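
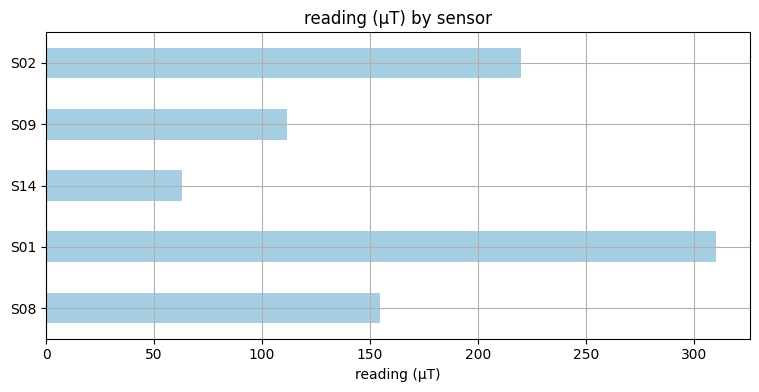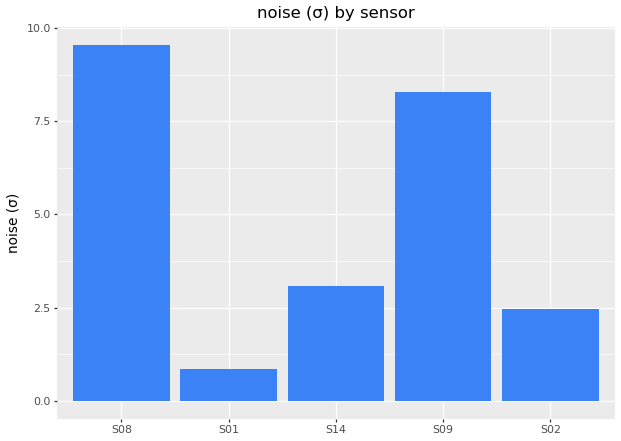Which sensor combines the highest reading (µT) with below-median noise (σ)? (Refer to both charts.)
S01

Chart 2 median noise (σ) ≈ 3; below-median sensors: S01, S02. Among those, S01 has the highest reading (µT) (≈ 300).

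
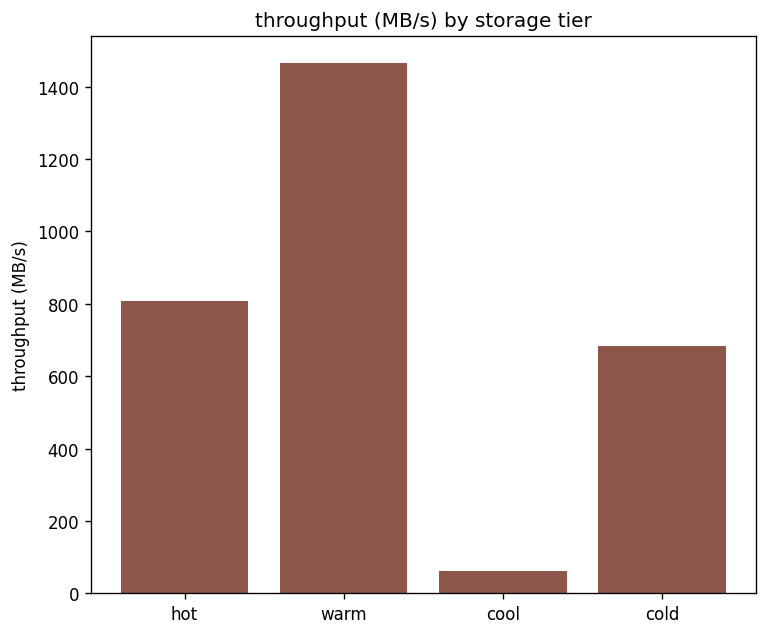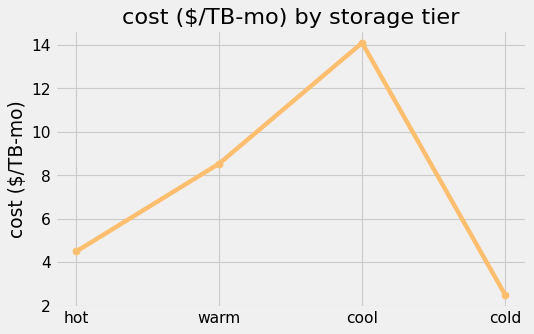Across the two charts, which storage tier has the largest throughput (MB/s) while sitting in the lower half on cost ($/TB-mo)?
Chart 2 median cost ($/TB-mo) ≈ 6; below-median storage tiers: hot, cold. Among those, hot has the highest throughput (MB/s) (≈ 800).

hot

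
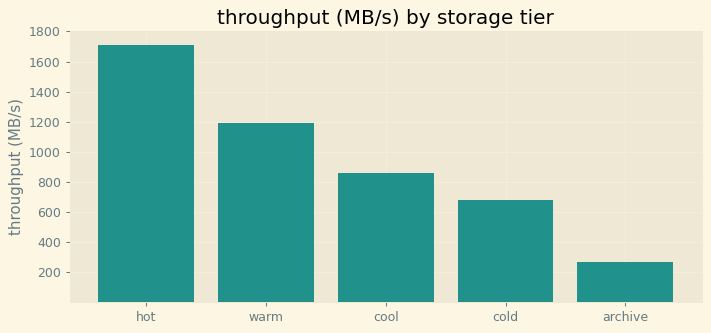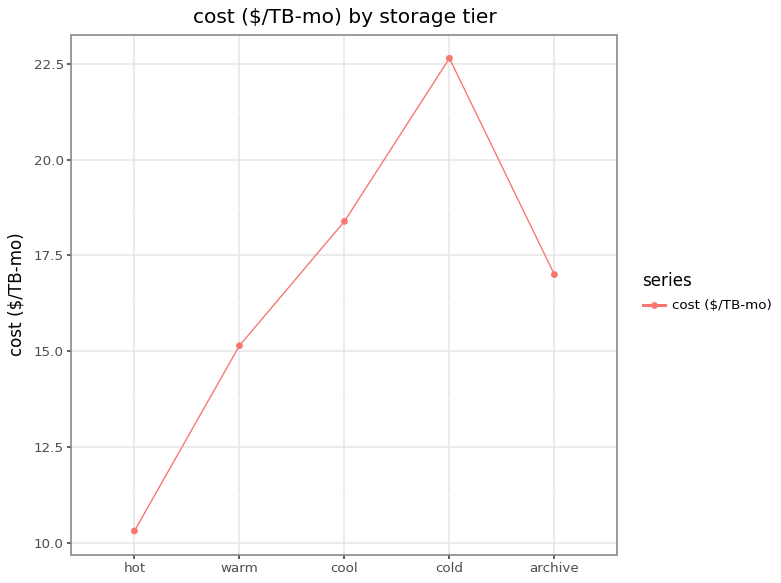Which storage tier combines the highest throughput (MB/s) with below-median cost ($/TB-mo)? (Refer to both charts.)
hot

Chart 2 median cost ($/TB-mo) ≈ 15; below-median storage tiers: hot, warm. Among those, hot has the highest throughput (MB/s) (≈ 1800).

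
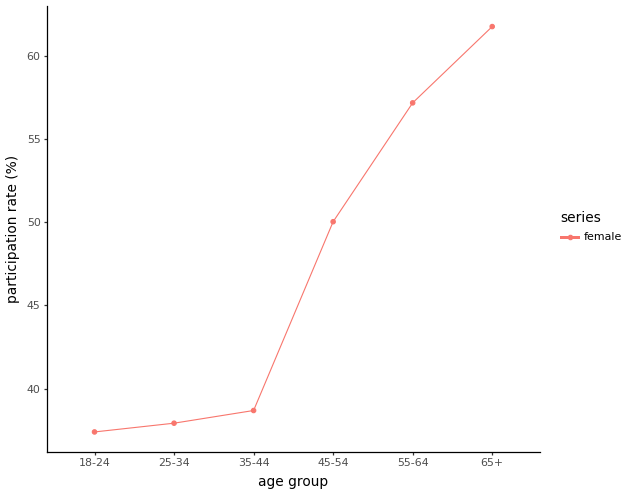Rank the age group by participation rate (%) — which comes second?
55-64

Top 3: 65+ ≈ 60, 55-64 ≈ 55, 45-54 ≈ 50.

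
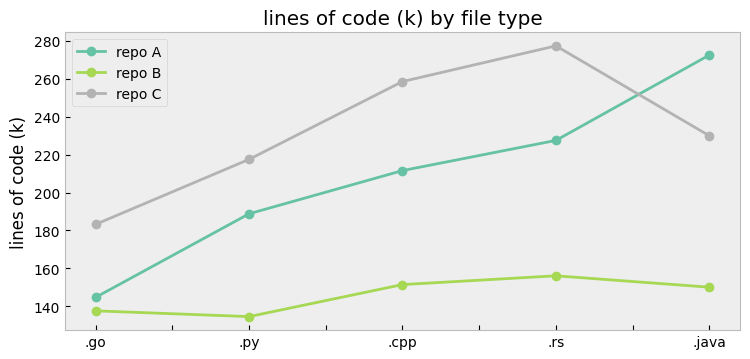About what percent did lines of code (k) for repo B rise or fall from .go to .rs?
≈ +14.3%

.go ≈ 140, .rs ≈ 160; (160 − 140) / 140 ≈ +14.3%.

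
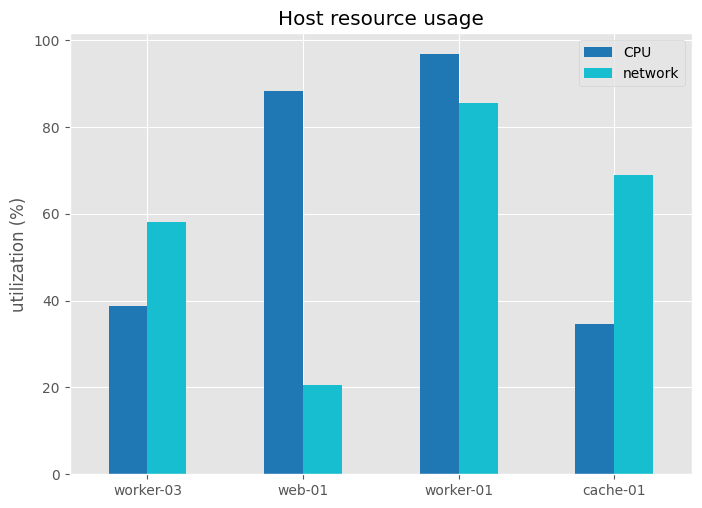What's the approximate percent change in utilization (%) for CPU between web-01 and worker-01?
≈ +11.1%

web-01 ≈ 90, worker-01 ≈ 100; (100 − 90) / 90 ≈ +11.1%.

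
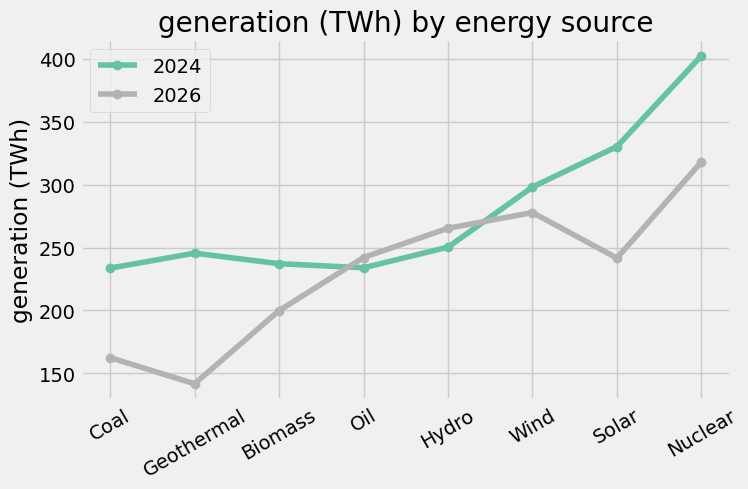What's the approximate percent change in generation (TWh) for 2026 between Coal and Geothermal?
≈ -14.3%

Coal ≈ 175, Geothermal ≈ 150; (150 − 175) / 175 ≈ -14.3%.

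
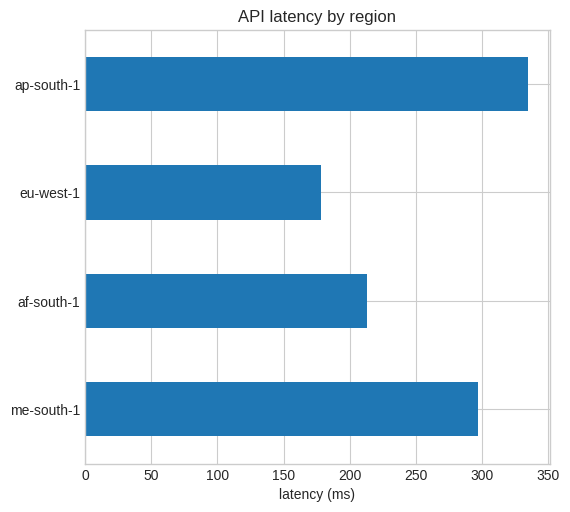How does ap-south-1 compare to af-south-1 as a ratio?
ap-south-1 ≈ 350, af-south-1 ≈ 200; 350/200 ≈ 1.75.

≈ 1.75×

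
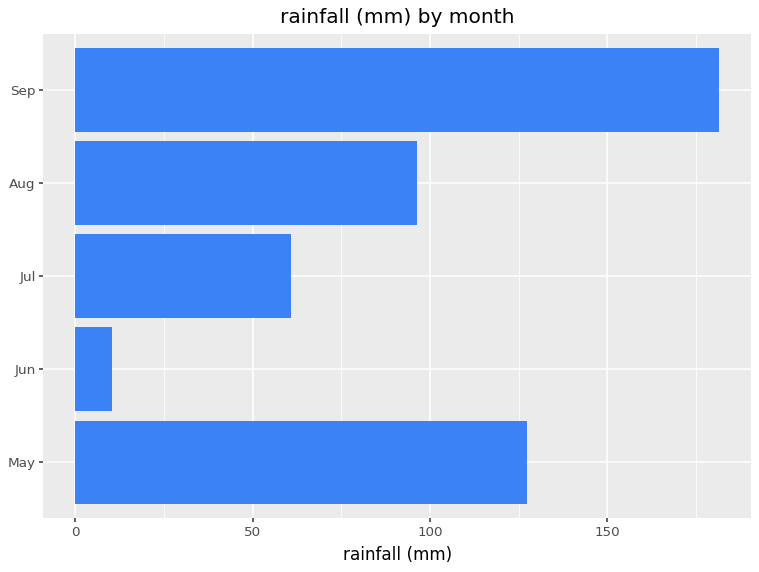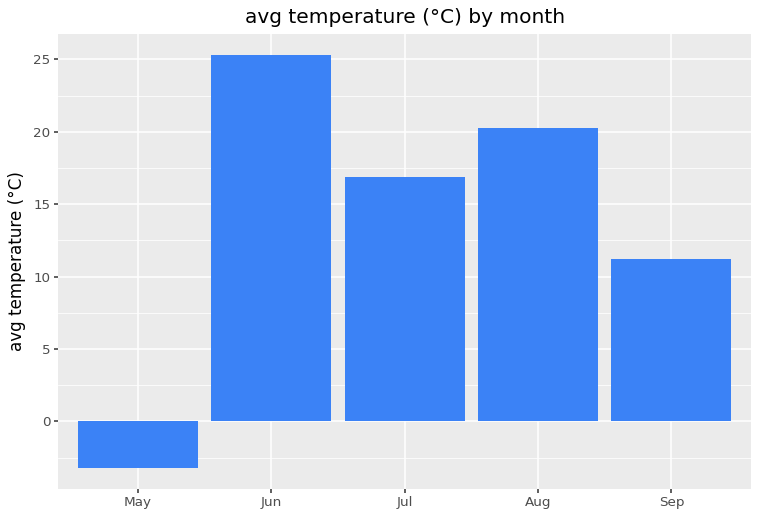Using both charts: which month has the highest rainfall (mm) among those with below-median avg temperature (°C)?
Chart 2 median avg temperature (°C) ≈ 15; below-median months: May, Sep. Among those, Sep has the highest rainfall (mm) (≈ 180).

Sep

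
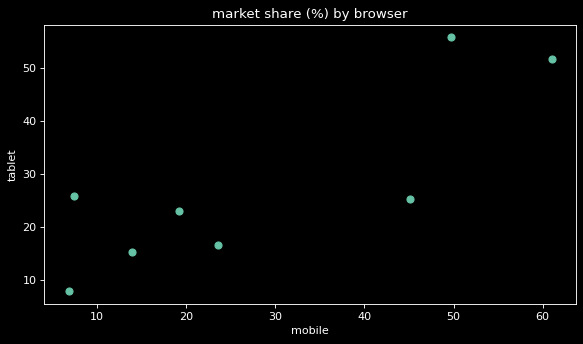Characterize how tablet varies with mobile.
positive, strong

Points are positively correlated; strong (|r| ≈ 0.8).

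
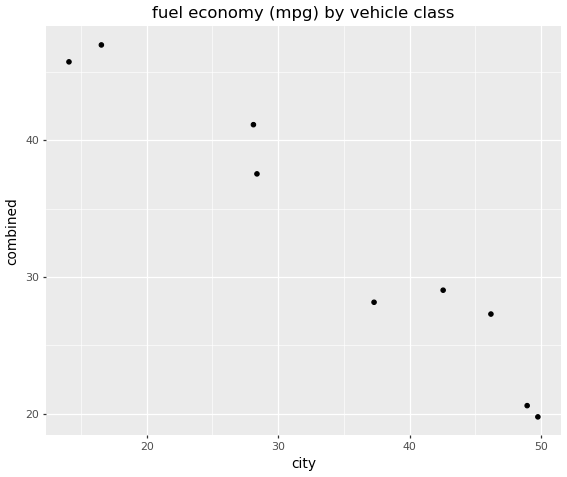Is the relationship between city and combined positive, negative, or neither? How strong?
negative, strong

Points are negatively correlated; strong (|r| ≈ 1.0).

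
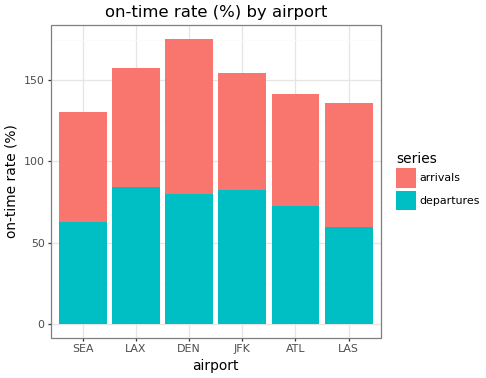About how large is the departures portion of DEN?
≈ 80

departures top ≈ 80, bottom ≈ 0; segment ≈ 80.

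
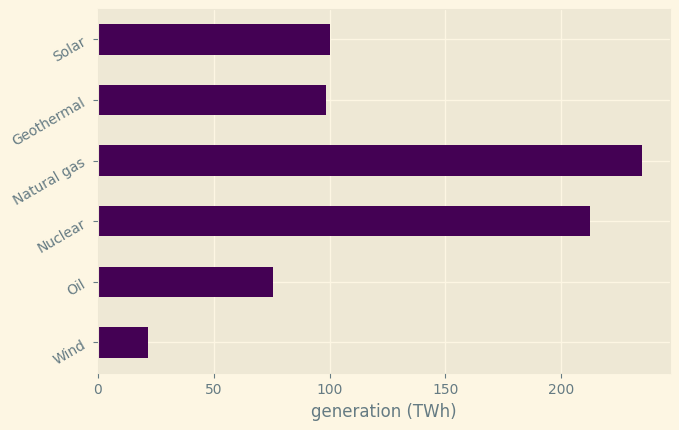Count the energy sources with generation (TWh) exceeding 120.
2

Above 120: Nuclear, Natural gas.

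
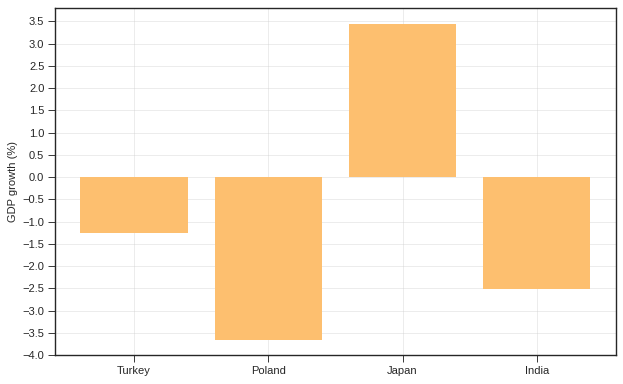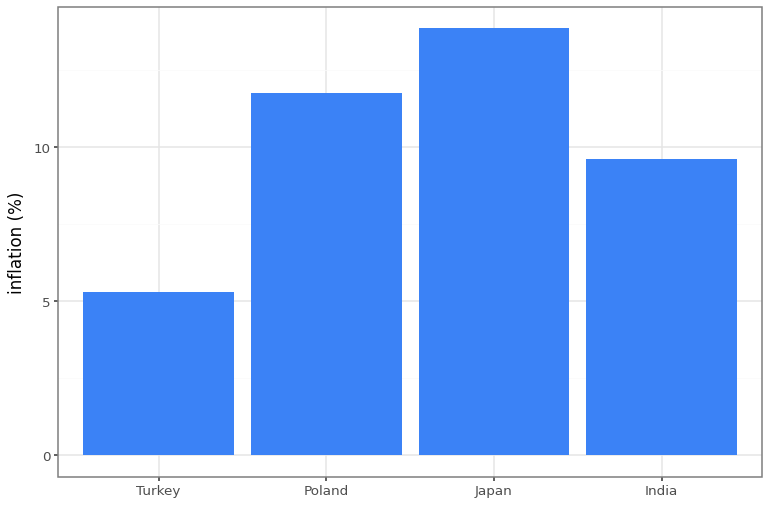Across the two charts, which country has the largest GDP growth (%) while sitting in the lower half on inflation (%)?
Chart 2 median inflation (%) ≈ 10; below-median countries: Turkey, India. Among those, Turkey has the highest GDP growth (%) (≈ -1.5).

Turkey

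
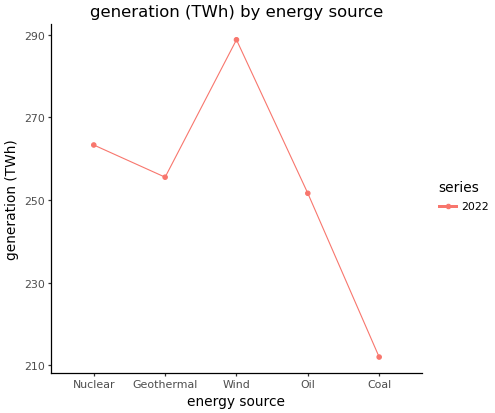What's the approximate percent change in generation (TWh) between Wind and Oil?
Wind ≈ 290, Oil ≈ 250; (250 − 290) / 290 ≈ -13.8%.

≈ -13.8%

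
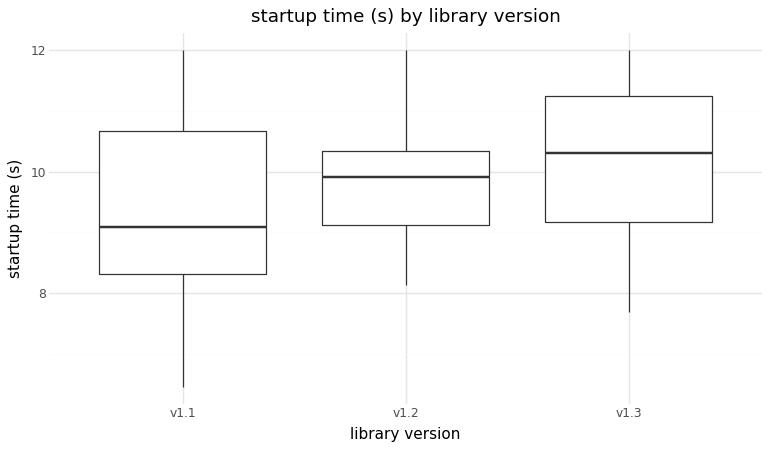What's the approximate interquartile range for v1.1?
Q3 ≈ 10.7, Q1 ≈ 8.3; IQR ≈ 2.4.

≈ 2.4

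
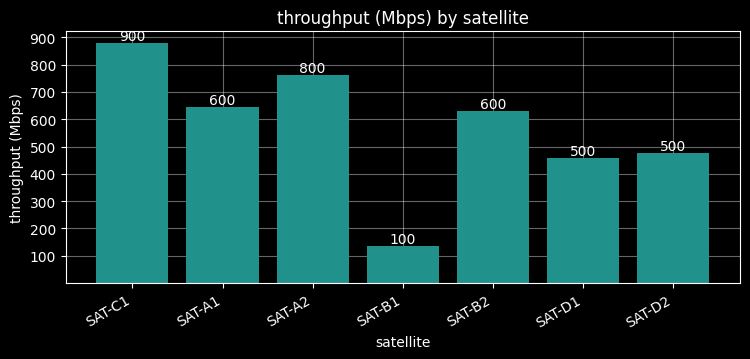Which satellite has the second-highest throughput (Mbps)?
Top 3: SAT-C1 ≈ 900, SAT-A2 ≈ 800, SAT-A1 ≈ 600.

SAT-A2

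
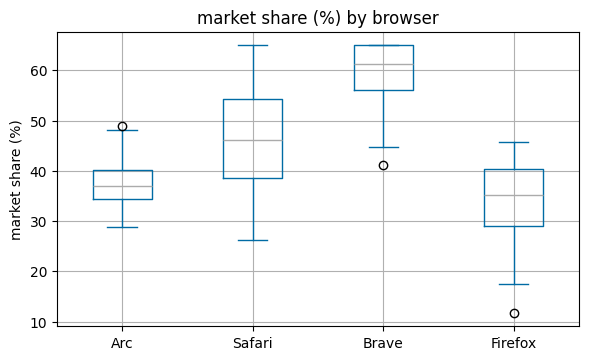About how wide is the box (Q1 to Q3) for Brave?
≈ 10

Q3 ≈ 65, Q1 ≈ 55; IQR ≈ 10.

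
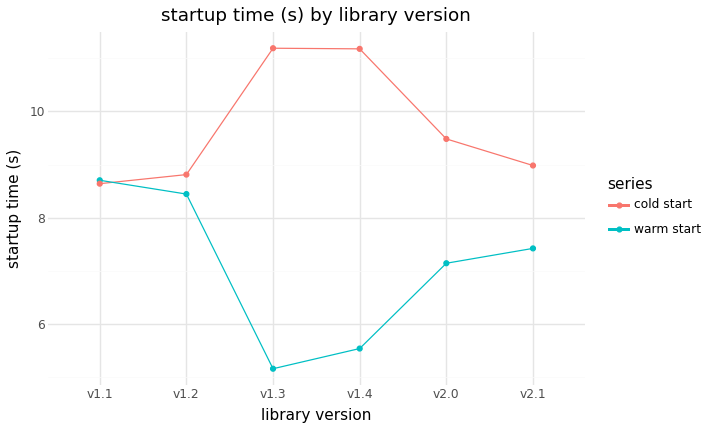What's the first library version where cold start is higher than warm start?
v1.1: cold start ≈ 9 vs warm start ≈ 9 (not yet); v1.2: cold start ≈ 9 vs warm start ≈ 8 (first crossover).

v1.2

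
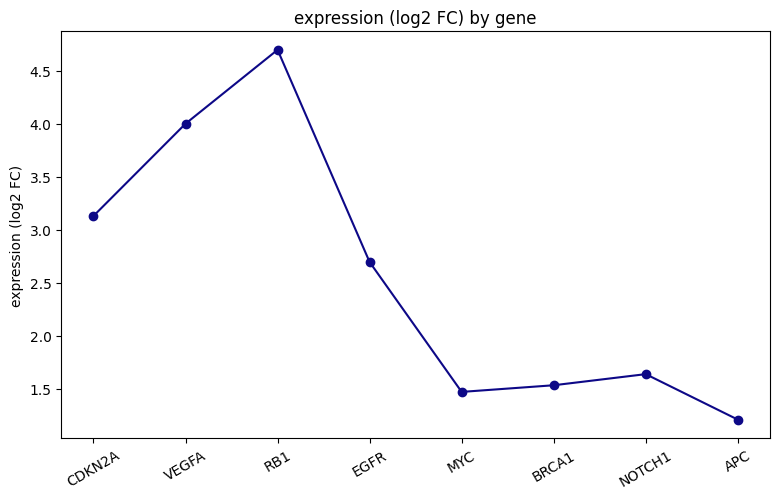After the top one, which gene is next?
Top 3: RB1 ≈ 4.5, VEGFA ≈ 4.0, CDKN2A ≈ 3.0.

VEGFA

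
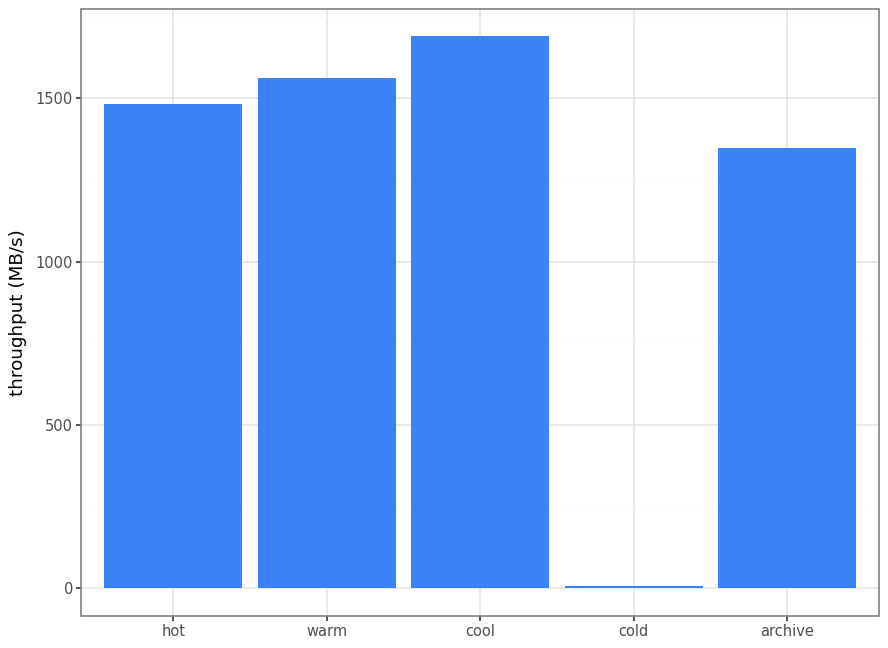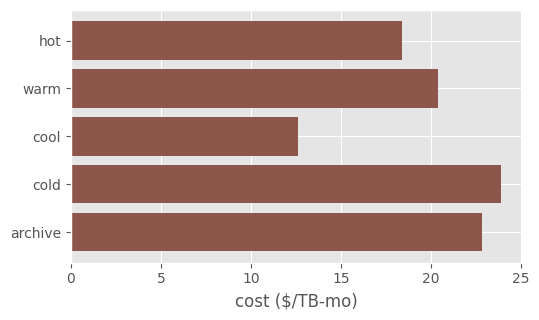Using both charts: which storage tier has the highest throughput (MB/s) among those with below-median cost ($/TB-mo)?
cool

Chart 2 median cost ($/TB-mo) ≈ 20; below-median storage tiers: hot, cool. Among those, cool has the highest throughput (MB/s) (≈ 1600).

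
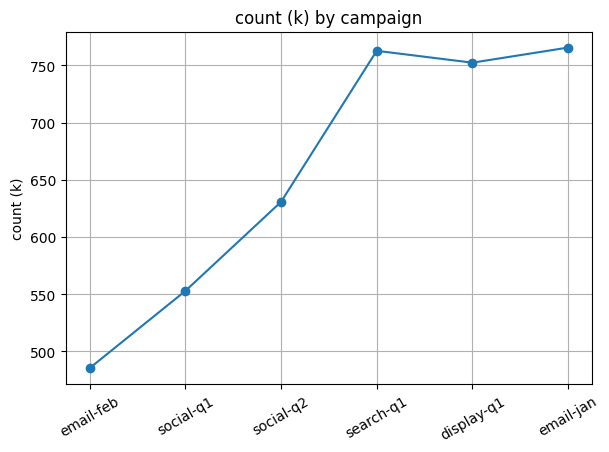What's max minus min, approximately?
Max email-jan ≈ 775, min email-feb ≈ 475; range ≈ 300.

≈ 300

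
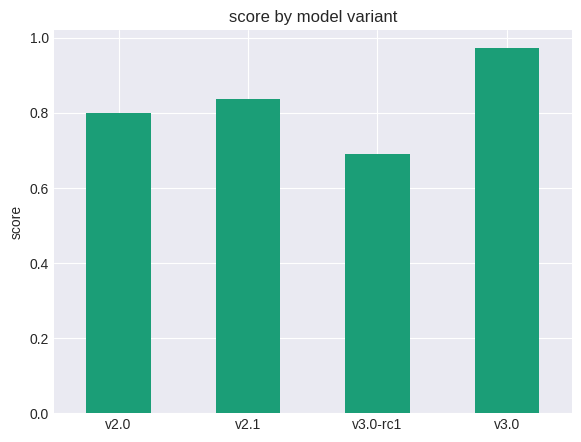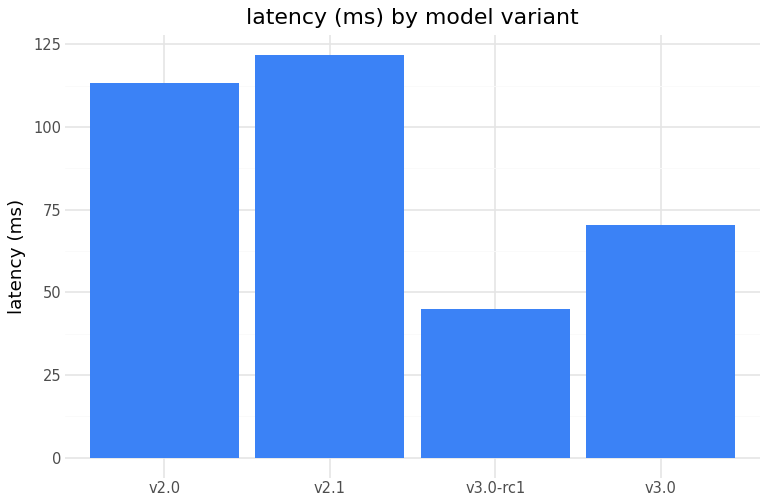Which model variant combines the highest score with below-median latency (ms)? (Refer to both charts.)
Chart 2 median latency (ms) ≈ 100; below-median model variants: v3.0-rc1, v3.0. Among those, v3.0 has the highest score (≈ 1).

v3.0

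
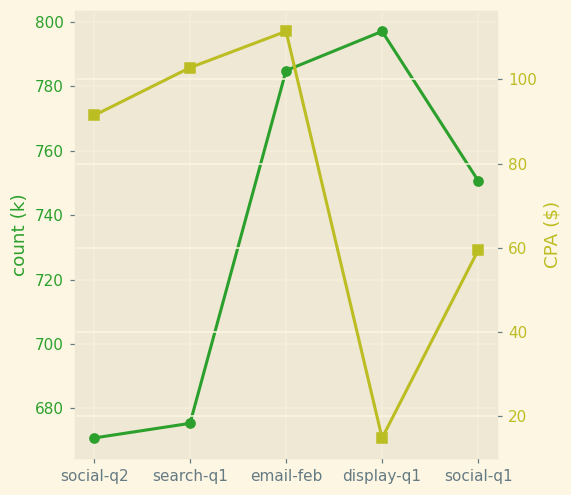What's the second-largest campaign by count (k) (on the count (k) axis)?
Top 3 (on the count (k) axis): display-q1 ≈ 800, email-feb ≈ 780, social-q1 ≈ 760.

email-feb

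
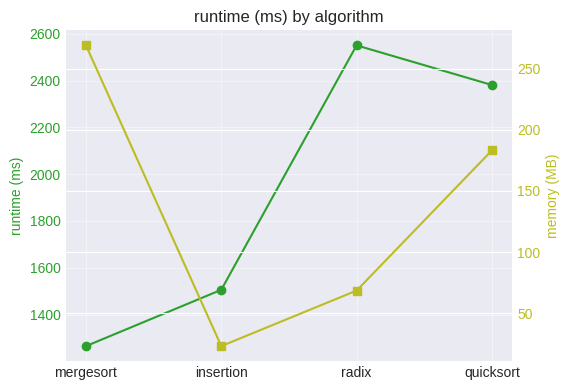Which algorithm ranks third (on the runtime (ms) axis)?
insertion

Top 4 (on the runtime (ms) axis): radix ≈ 2600, quicksort ≈ 2400, insertion ≈ 1600, mergesort ≈ 1200.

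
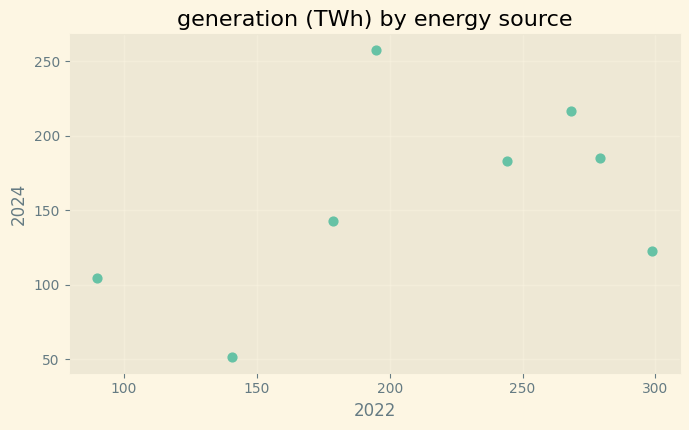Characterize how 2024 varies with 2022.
Points are positively correlated; moderate (|r| ≈ 0.5).

positive, moderate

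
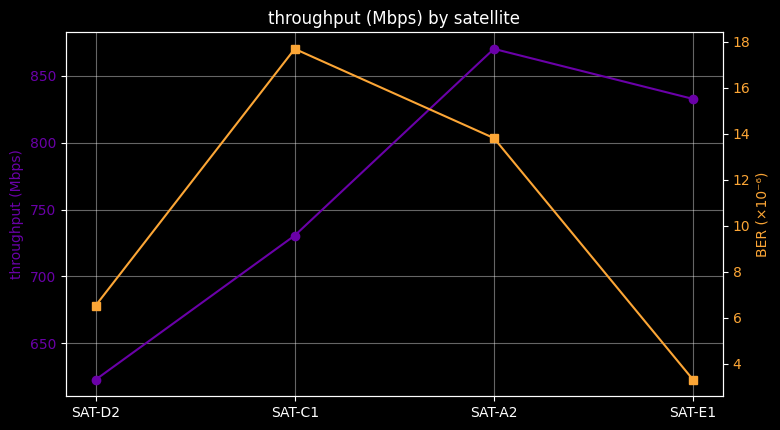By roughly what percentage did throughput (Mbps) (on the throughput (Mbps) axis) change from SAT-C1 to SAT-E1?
≈ +13.8%

SAT-C1 ≈ 725, SAT-E1 ≈ 825; (825 − 725) / 725 ≈ +13.8%.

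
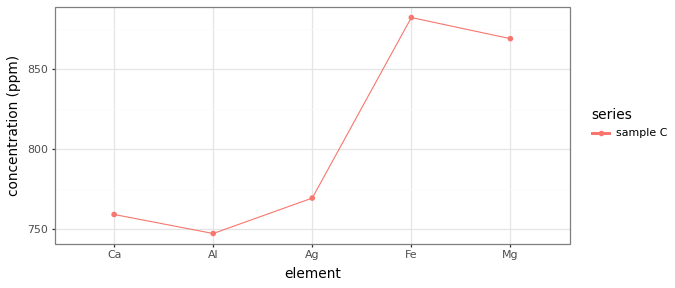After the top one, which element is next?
Top 3: Fe ≈ 880, Mg ≈ 860, Ag ≈ 760.

Mg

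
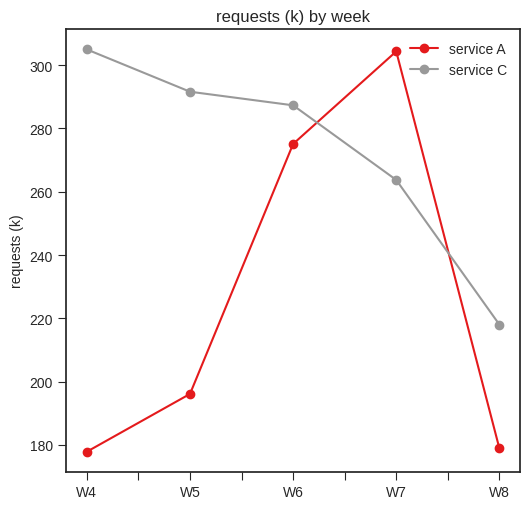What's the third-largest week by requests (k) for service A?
W5

Top 4 for service A: W7 ≈ 300, W6 ≈ 280, W5 ≈ 200, W8 ≈ 180.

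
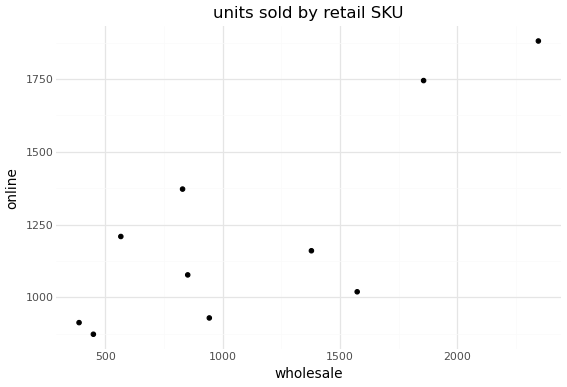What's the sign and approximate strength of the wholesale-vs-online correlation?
Points are positively correlated; strong (|r| ≈ 0.8).

positive, strong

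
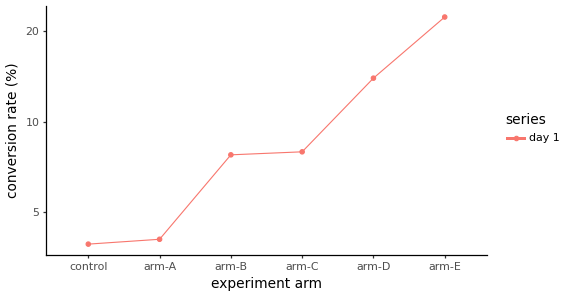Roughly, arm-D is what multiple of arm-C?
arm-D ≈ 14, arm-C ≈ 8; 14/8 ≈ 1.75.

≈ 1.75×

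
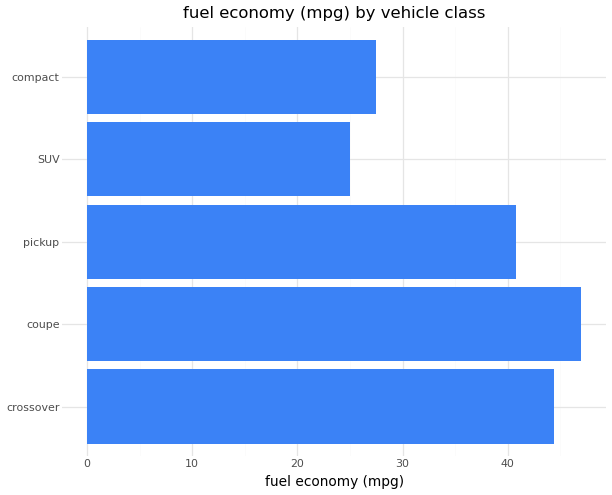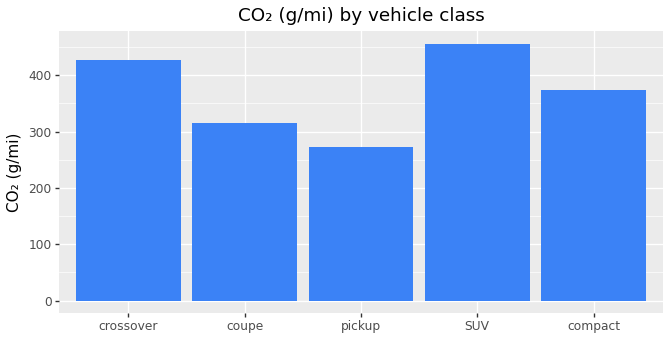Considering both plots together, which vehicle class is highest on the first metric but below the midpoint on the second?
coupe

Chart 2 median CO₂ (g/mi) ≈ 350; below-median vehicle classes: coupe, pickup. Among those, coupe has the highest fuel economy (mpg) (≈ 45).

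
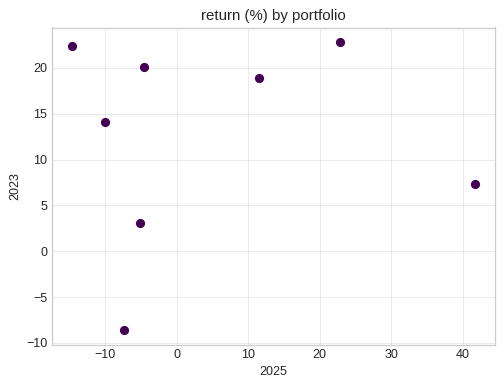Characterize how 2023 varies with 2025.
Points are roughly uncorrelated; weak (|r| ≈ 0.1).

no clear correlation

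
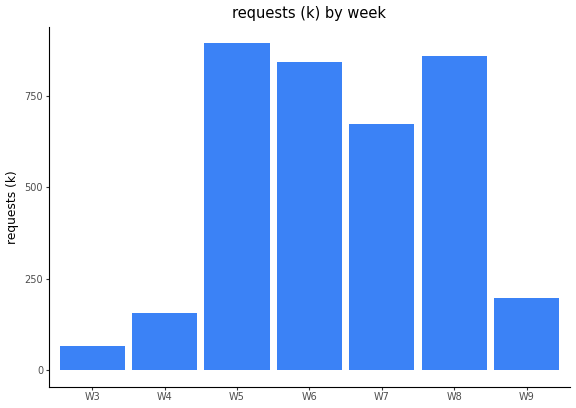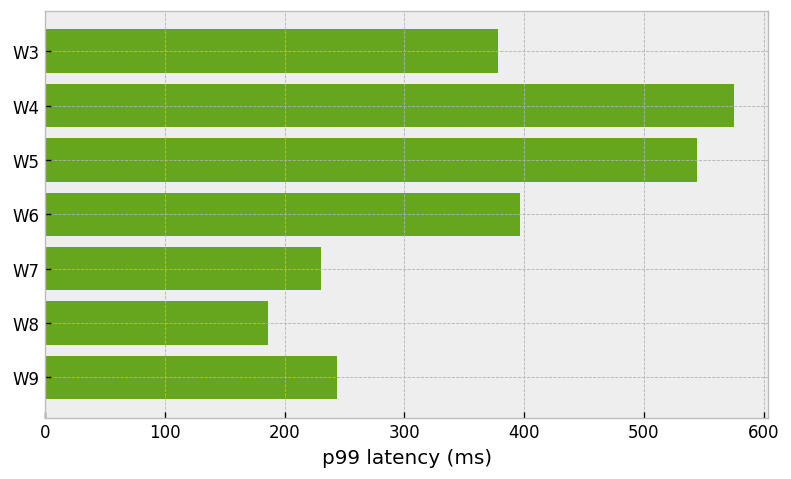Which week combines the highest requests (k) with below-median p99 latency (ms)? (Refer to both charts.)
Chart 2 median p99 latency (ms) ≈ 400; below-median weeks: W7, W8, W9. Among those, W8 has the highest requests (k) (≈ 900).

W8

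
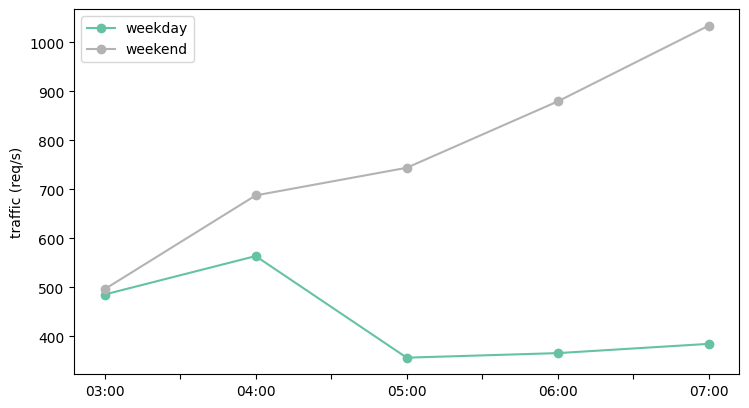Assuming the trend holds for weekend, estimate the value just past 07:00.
Last three: 700, 900, 1000 → slope ≈ 150/step → next ≈ 1150.

≈ 1150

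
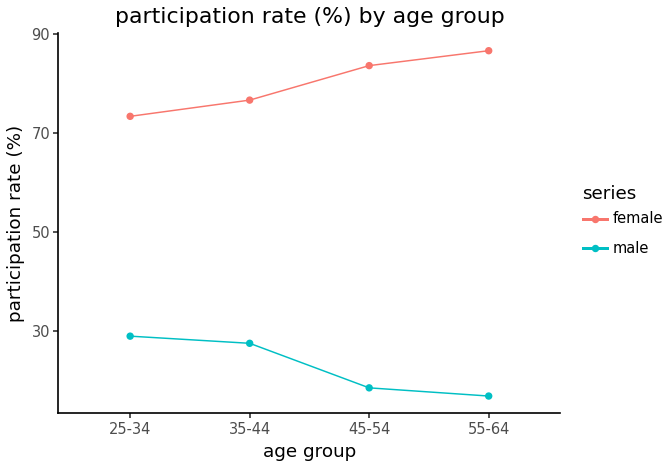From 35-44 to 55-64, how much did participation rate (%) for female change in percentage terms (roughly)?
≈ +12.5%

35-44 ≈ 80, 55-64 ≈ 90; (90 − 80) / 80 ≈ +12.5%.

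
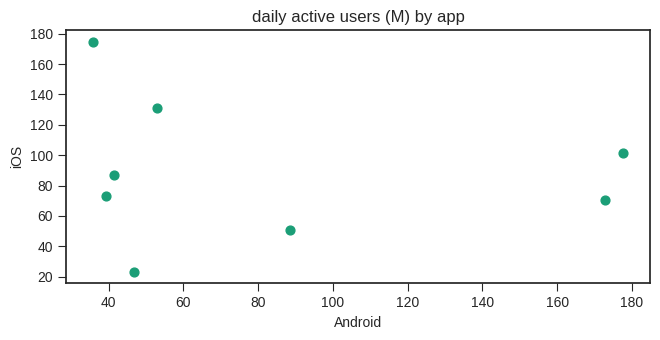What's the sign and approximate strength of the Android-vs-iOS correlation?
no clear correlation

Points are roughly uncorrelated; weak (|r| ≈ 0.1).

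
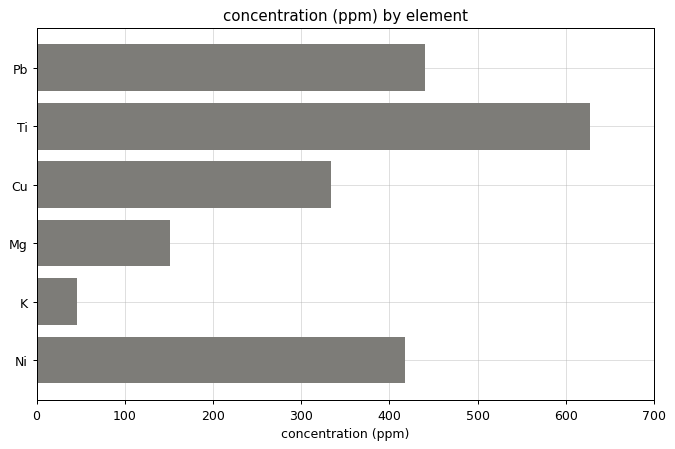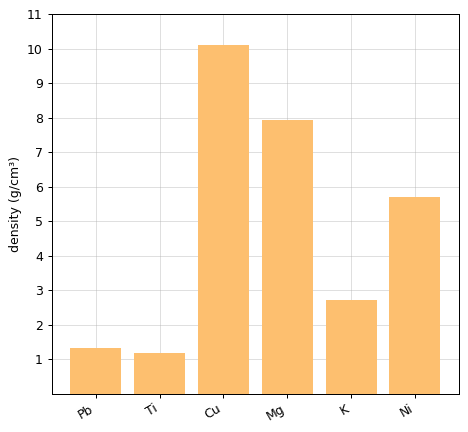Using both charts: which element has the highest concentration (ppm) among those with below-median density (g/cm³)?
Ti

Chart 2 median density (g/cm³) ≈ 4; below-median elements: Pb, Ti, K. Among those, Ti has the highest concentration (ppm) (≈ 600).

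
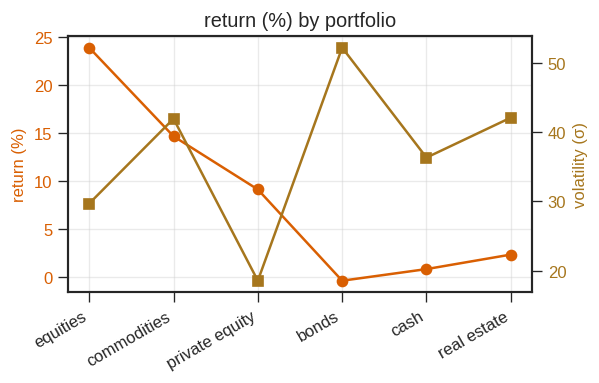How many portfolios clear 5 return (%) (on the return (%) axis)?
Above 5: equities, commodities, private equity.

3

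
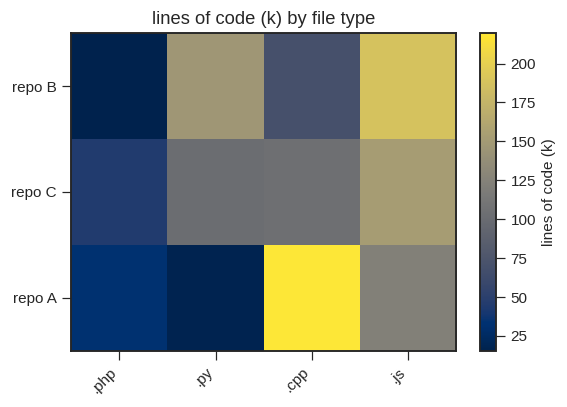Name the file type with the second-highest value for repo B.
.py

Top 3 for repo B: .js ≈ 180, .py ≈ 140, .cpp ≈ 60.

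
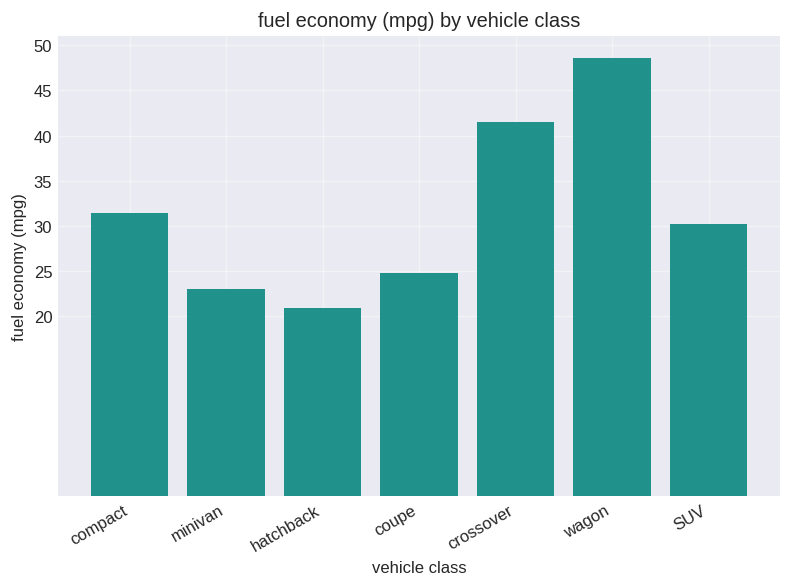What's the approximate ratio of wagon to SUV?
wagon ≈ 50, SUV ≈ 30; 50/30 ≈ 1.67.

≈ 1.67×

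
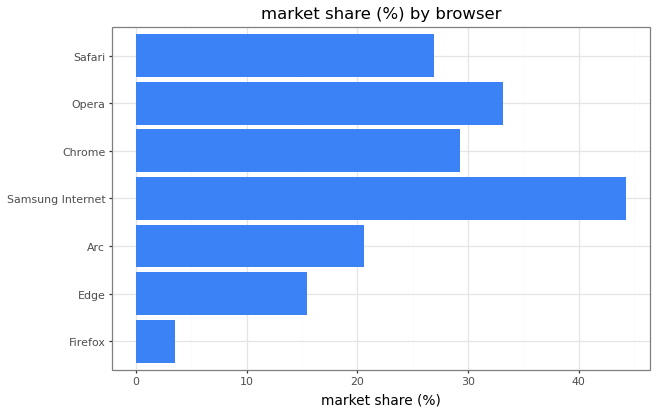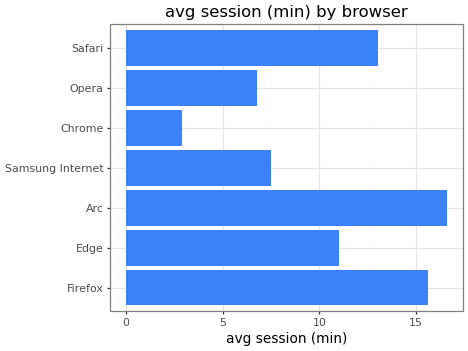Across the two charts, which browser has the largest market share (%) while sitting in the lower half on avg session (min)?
Samsung Internet

Chart 2 median avg session (min) ≈ 12; below-median browsers: Samsung Internet, Chrome, Opera. Among those, Samsung Internet has the highest market share (%) (≈ 45).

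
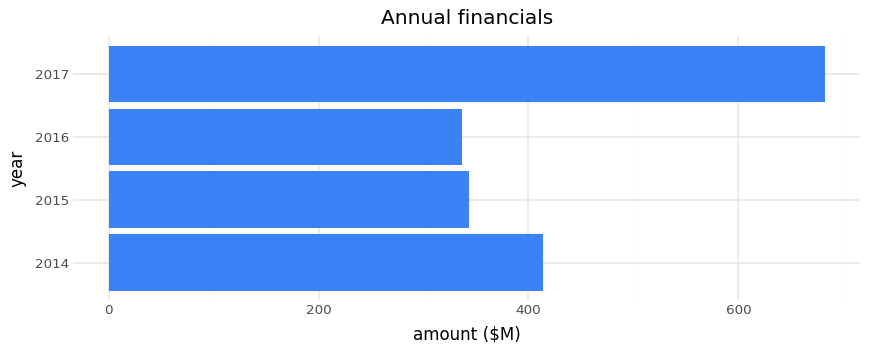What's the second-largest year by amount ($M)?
Top 3: 2017 ≈ 700, 2014 ≈ 400, 2015 ≈ 300.

2014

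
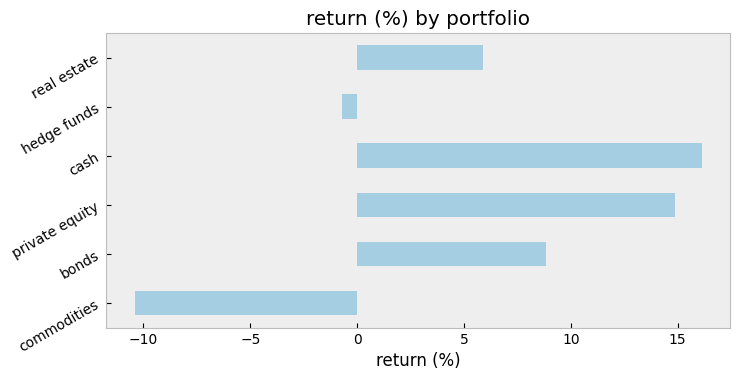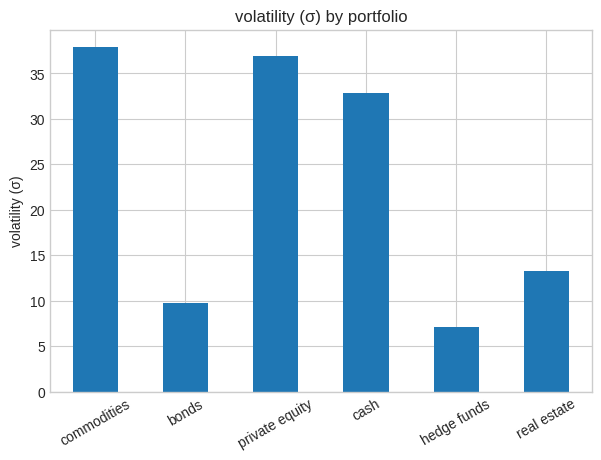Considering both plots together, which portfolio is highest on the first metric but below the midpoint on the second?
Chart 2 median volatility (σ) ≈ 25; below-median portfolios: bonds, hedge funds, real estate. Among those, bonds has the highest return (%) (≈ 8).

bonds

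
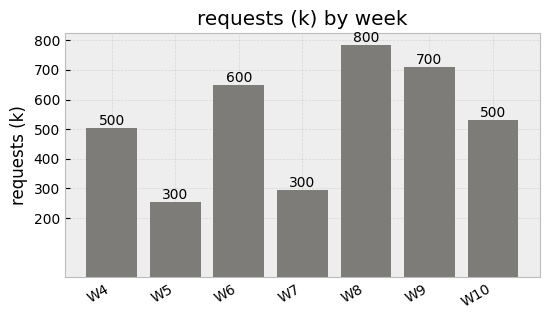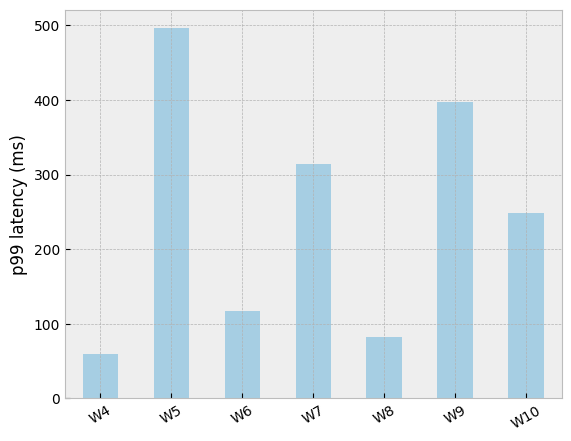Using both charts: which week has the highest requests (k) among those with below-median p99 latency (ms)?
Chart 2 median p99 latency (ms) ≈ 250; below-median weeks: W4, W6, W8. Among those, W8 has the highest requests (k) (≈ 800).

W8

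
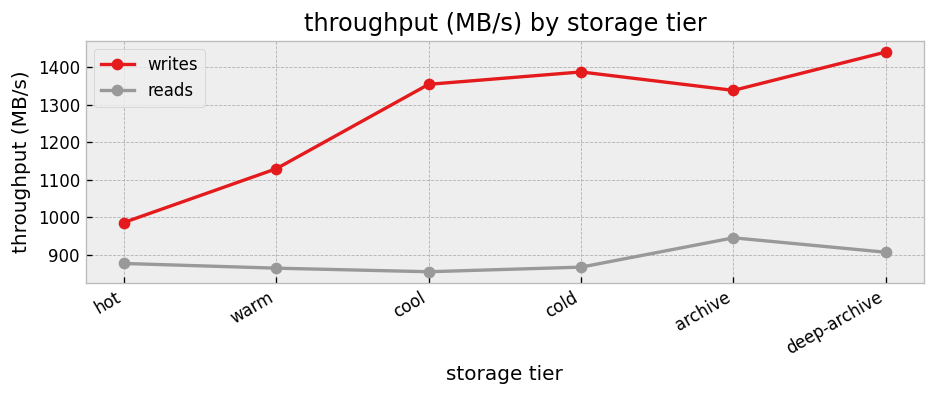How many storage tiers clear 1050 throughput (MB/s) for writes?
5

Above 1050: warm, cool, cold, archive, deep-archive.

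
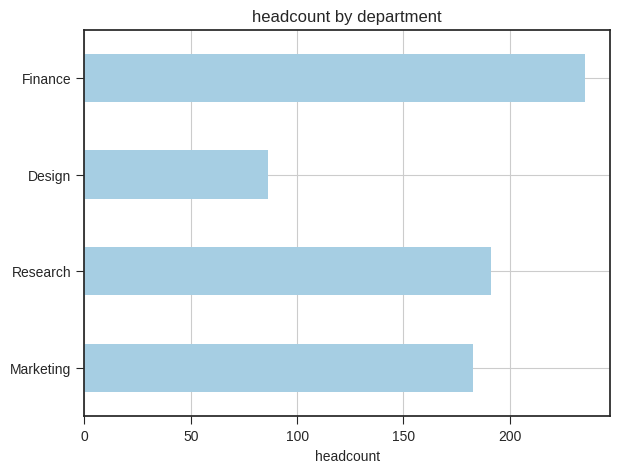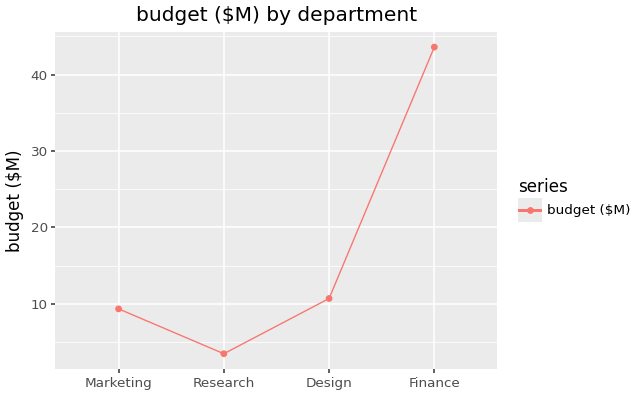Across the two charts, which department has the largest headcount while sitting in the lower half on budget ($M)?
Research

Chart 2 median budget ($M) ≈ 10; below-median departments: Marketing, Research. Among those, Research has the highest headcount (≈ 200).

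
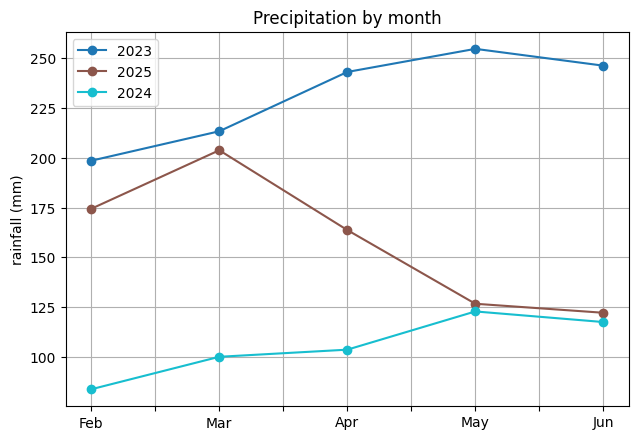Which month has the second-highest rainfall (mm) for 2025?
Top 3 for 2025: Mar ≈ 200, Feb ≈ 180, Apr ≈ 160.

Feb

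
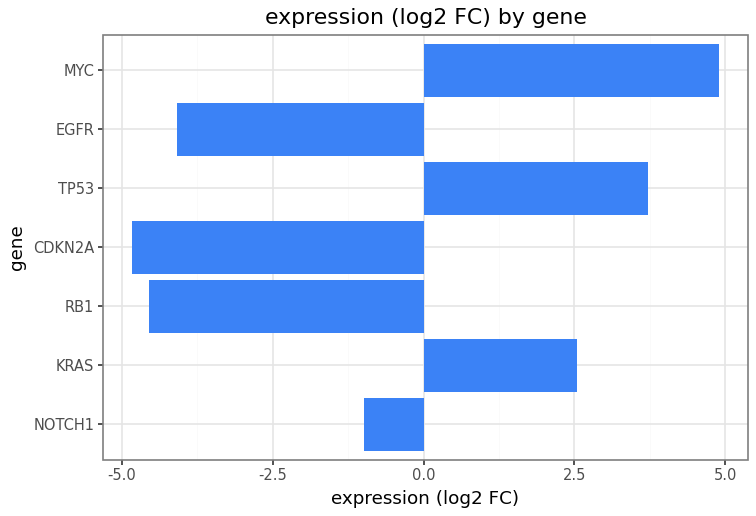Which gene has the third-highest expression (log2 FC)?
KRAS

Top 4: MYC ≈ 5, TP53 ≈ 4, KRAS ≈ 3, NOTCH1 ≈ -1.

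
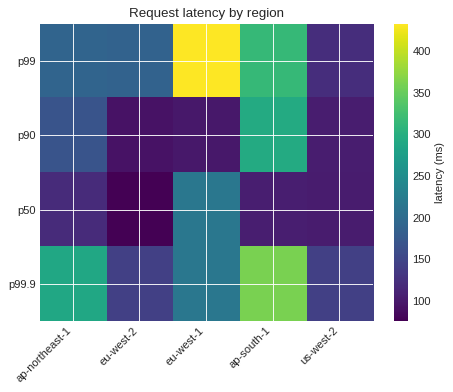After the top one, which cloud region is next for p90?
Top 3 for p90: ap-south-1 ≈ 300, ap-northeast-1 ≈ 150, us-west-2 ≈ 100.

ap-northeast-1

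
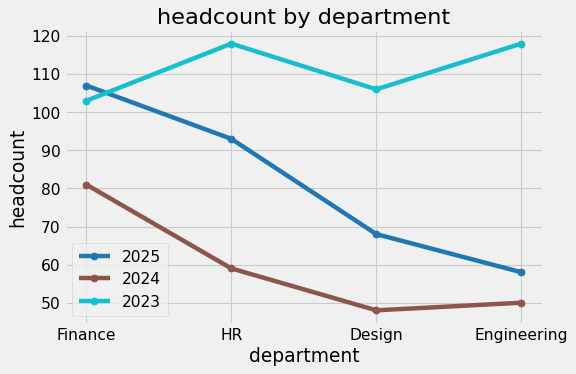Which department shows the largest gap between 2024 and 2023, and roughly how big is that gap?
Engineering, ≈ 70

Engineering: 2024 ≈ 50, 2023 ≈ 120 → gap ≈ 70. Next-largest (HR) is only ≈ 60.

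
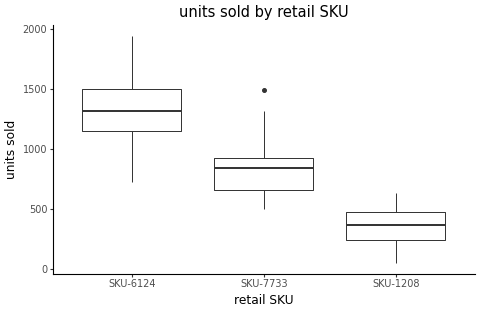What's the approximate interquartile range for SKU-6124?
Q3 ≈ 1500, Q1 ≈ 1200; IQR ≈ 300.

≈ 300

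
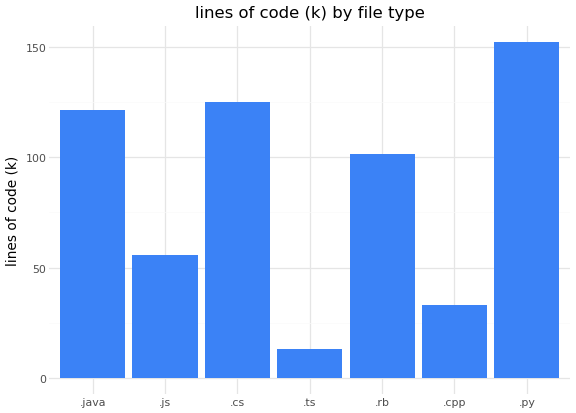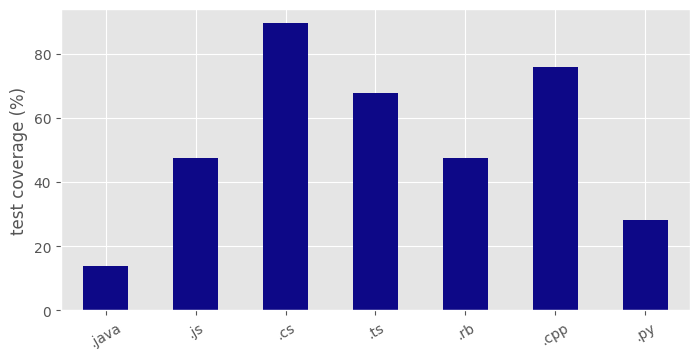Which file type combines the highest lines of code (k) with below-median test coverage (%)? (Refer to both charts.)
.py

Chart 2 median test coverage (%) ≈ 50; below-median file types: .java, .js, .py. Among those, .py has the highest lines of code (k) (≈ 160).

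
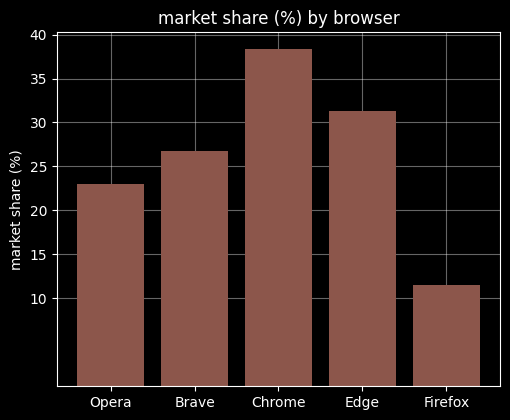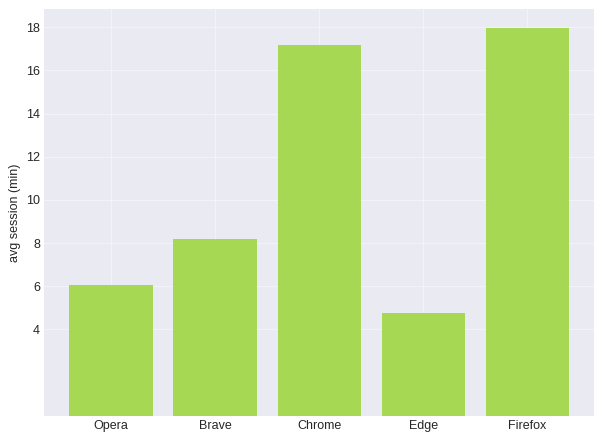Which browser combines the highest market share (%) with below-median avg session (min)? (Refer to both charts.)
Edge

Chart 2 median avg session (min) ≈ 8; below-median browsers: Opera, Edge. Among those, Edge has the highest market share (%) (≈ 30).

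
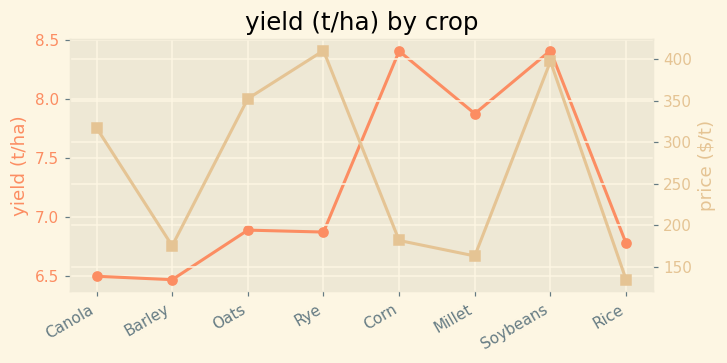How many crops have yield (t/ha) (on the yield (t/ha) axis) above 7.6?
3

Above 7.6: Corn, Millet, Soybeans.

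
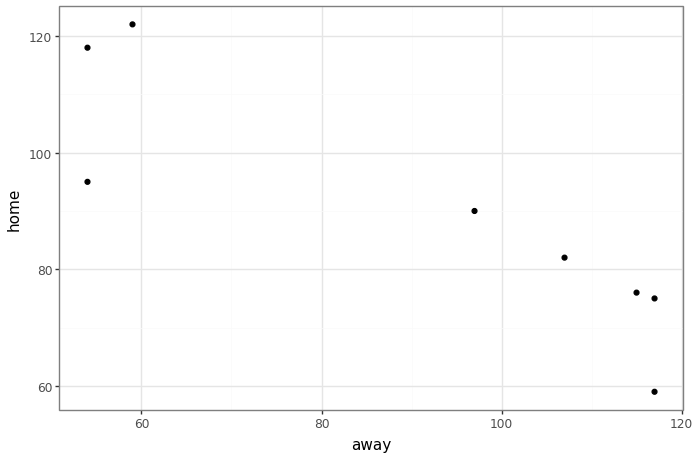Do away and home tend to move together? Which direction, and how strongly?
negative, strong

Points are negatively correlated; strong (|r| ≈ 0.9).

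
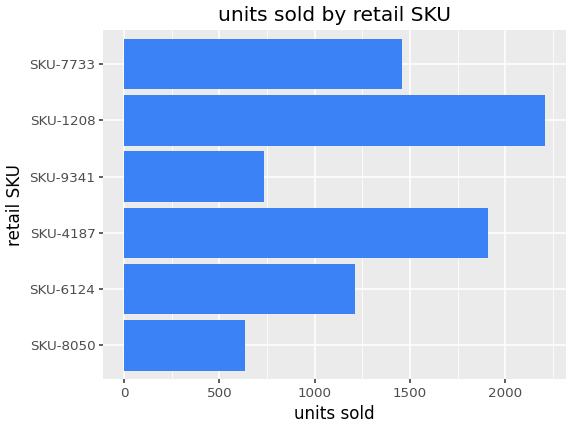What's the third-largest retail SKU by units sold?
SKU-7733

Top 4: SKU-1208 ≈ 2200, SKU-4187 ≈ 2000, SKU-7733 ≈ 1400, SKU-6124 ≈ 1200.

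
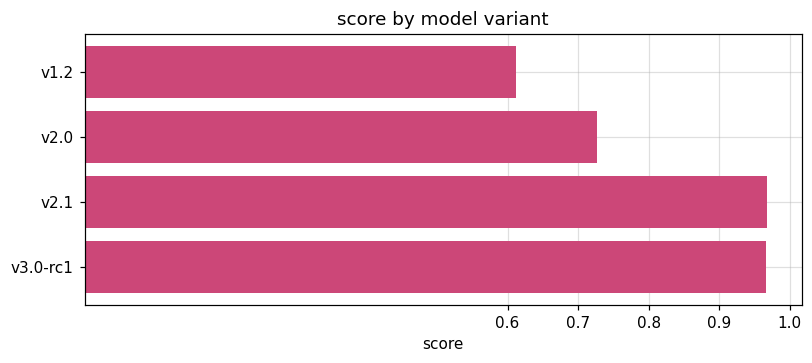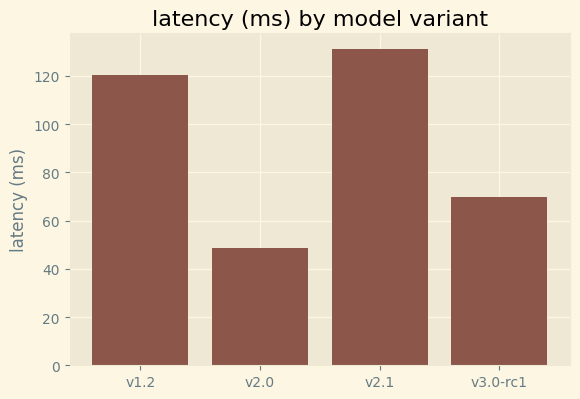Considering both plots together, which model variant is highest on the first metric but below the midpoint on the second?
Chart 2 median latency (ms) ≈ 100; below-median model variants: v2.0, v3.0-rc1. Among those, v3.0-rc1 has the highest score (≈ 1).

v3.0-rc1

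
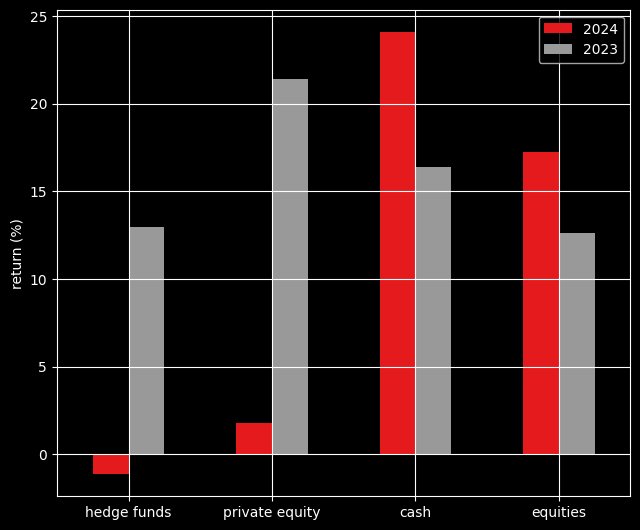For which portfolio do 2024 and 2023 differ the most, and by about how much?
private equity, ≈ 20 %

private equity: 2024 ≈ 0, 2023 ≈ 20 → gap ≈ 20. Next-largest (hedge funds) is only ≈ 15.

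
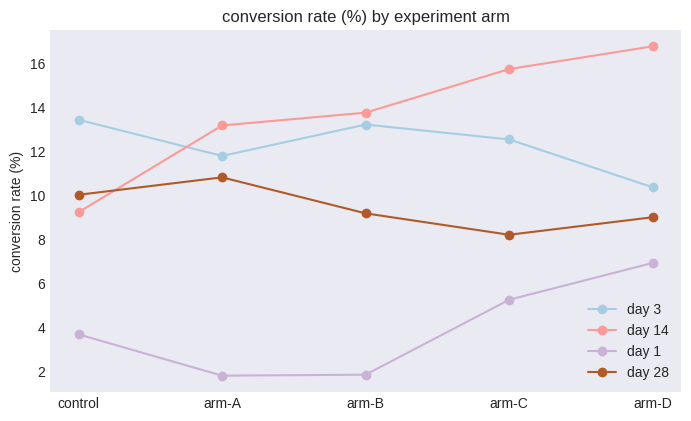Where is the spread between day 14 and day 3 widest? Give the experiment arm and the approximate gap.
arm-D: day 14 ≈ 16, day 3 ≈ 10 → gap ≈ 6. Next-largest (control) is only ≈ 4.

arm-D, ≈ 6 %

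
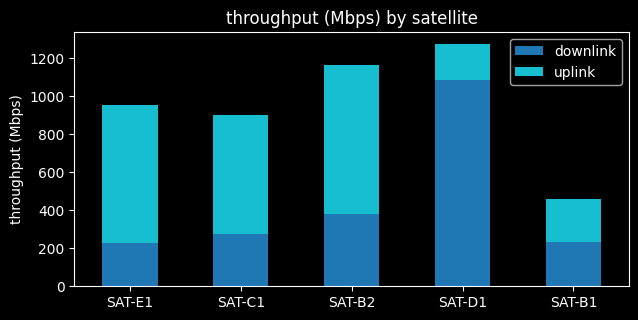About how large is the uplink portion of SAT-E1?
uplink top ≈ 1000, bottom ≈ 200; segment ≈ 800.

≈ 800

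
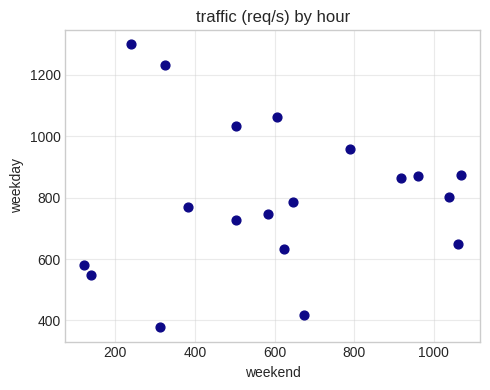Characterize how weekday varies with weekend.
Points are roughly uncorrelated; weak (|r| ≈ 0.0).

no clear correlation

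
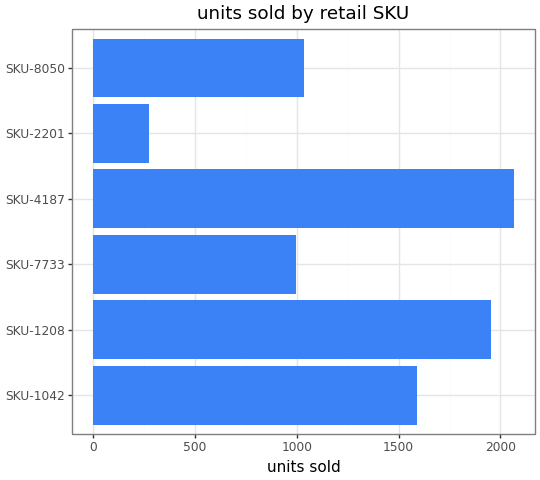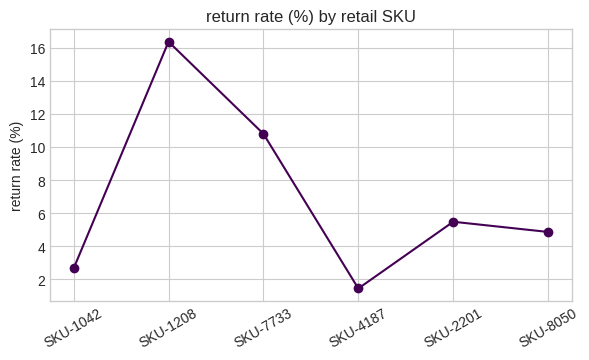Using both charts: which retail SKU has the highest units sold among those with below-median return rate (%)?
SKU-4187

Chart 2 median return rate (%) ≈ 6; below-median retail SKUs: SKU-1042, SKU-4187, SKU-8050. Among those, SKU-4187 has the highest units sold (≈ 2000).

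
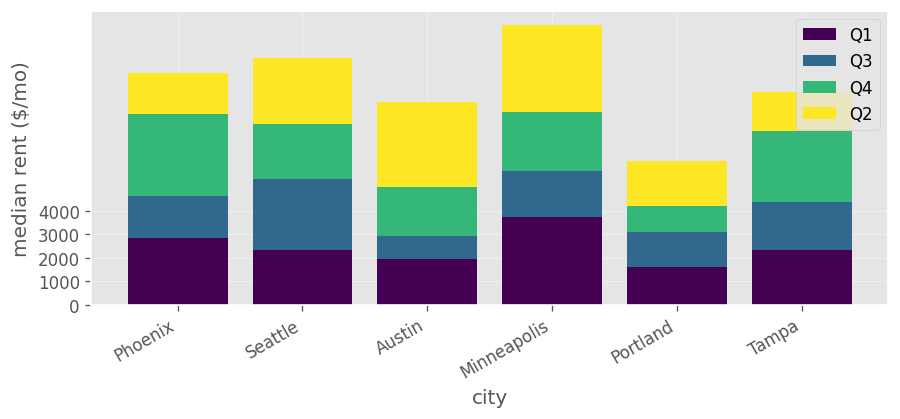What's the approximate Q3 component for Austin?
Q3 top ≈ 3000, bottom ≈ 2000; segment ≈ 1000.

≈ 1000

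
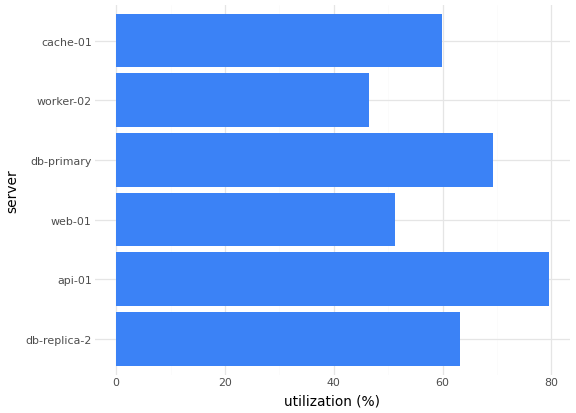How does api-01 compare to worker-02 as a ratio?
≈ 1.6×

api-01 ≈ 80, worker-02 ≈ 50; 80/50 ≈ 1.6.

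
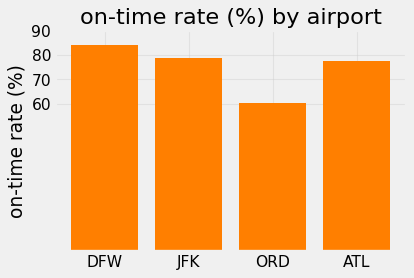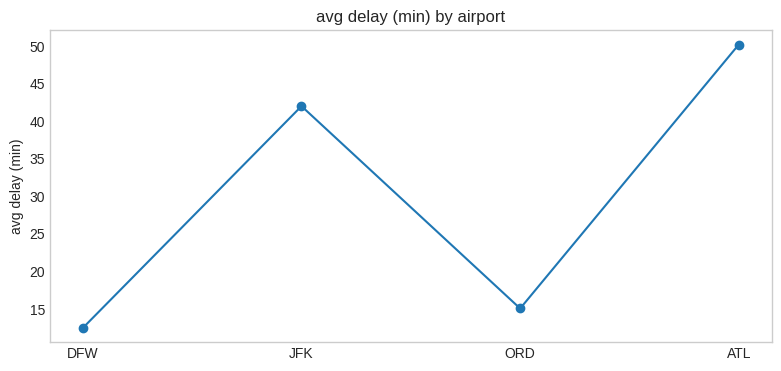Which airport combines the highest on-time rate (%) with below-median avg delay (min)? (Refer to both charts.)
DFW

Chart 2 median avg delay (min) ≈ 30; below-median airports: DFW, ORD. Among those, DFW has the highest on-time rate (%) (≈ 80).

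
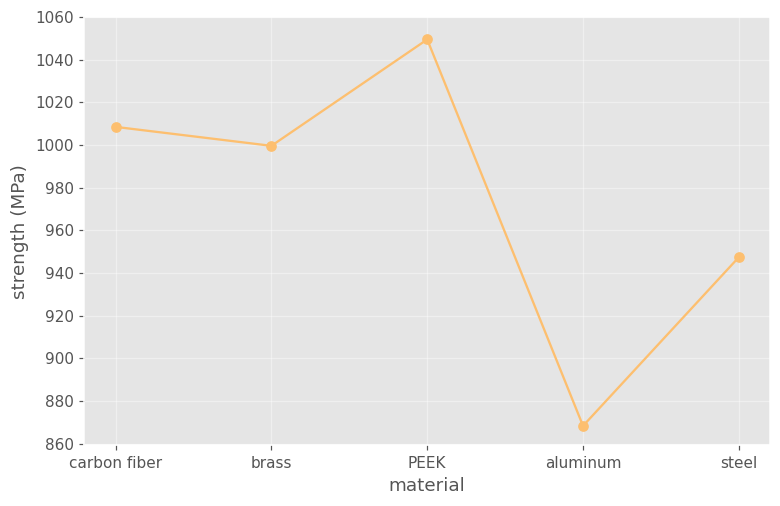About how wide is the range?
Max PEEK ≈ 1040, min aluminum ≈ 860; range ≈ 180.

≈ 180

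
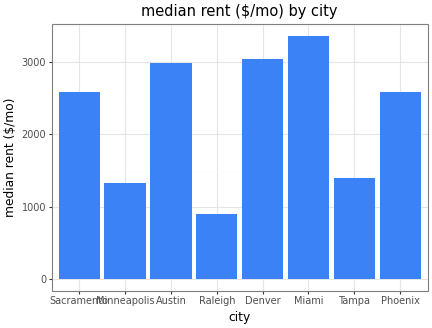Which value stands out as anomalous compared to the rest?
Raleigh ≈ 1000; the rest sit between ≈ 1500 and ≈ 3500.

Raleigh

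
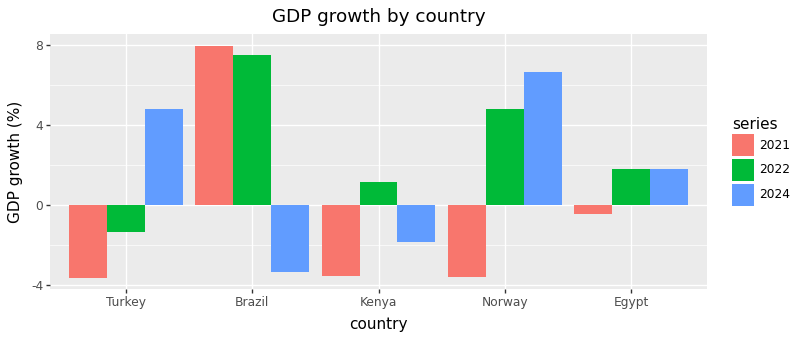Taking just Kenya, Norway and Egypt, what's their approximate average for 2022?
≈ 3

(1 + 5 + 2) / 3 ≈ 3.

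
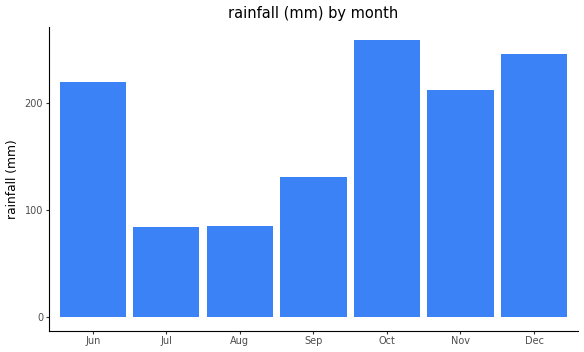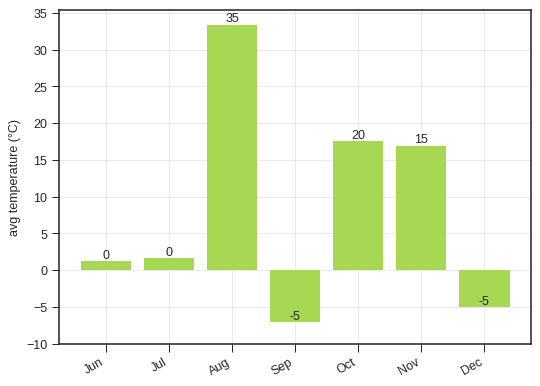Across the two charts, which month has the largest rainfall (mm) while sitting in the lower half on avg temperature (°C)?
Chart 2 median avg temperature (°C) ≈ 0; below-median months: Jun, Sep, Dec. Among those, Dec has the highest rainfall (mm) (≈ 250).

Dec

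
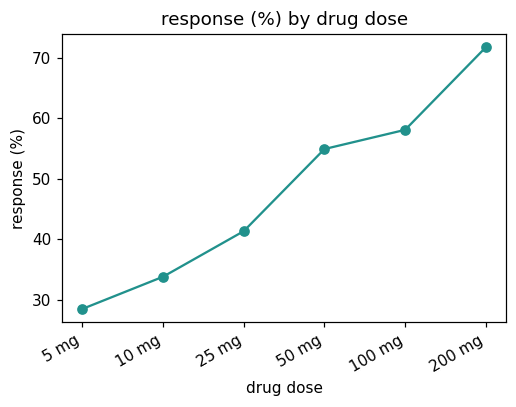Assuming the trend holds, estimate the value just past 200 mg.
≈ 77.5

Last three: 55, 60, 70 → slope ≈ 7.5/step → next ≈ 77.5.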